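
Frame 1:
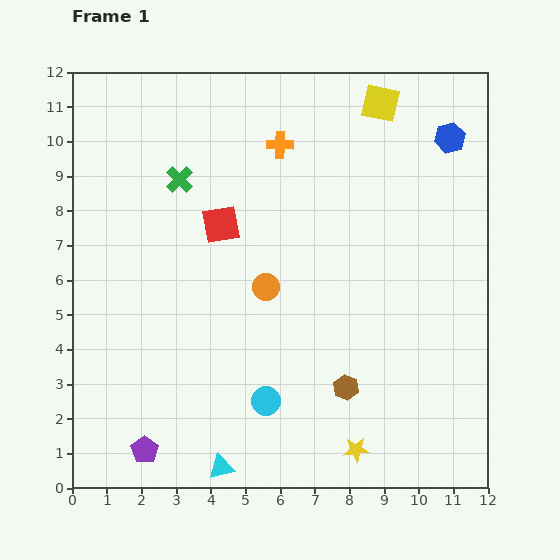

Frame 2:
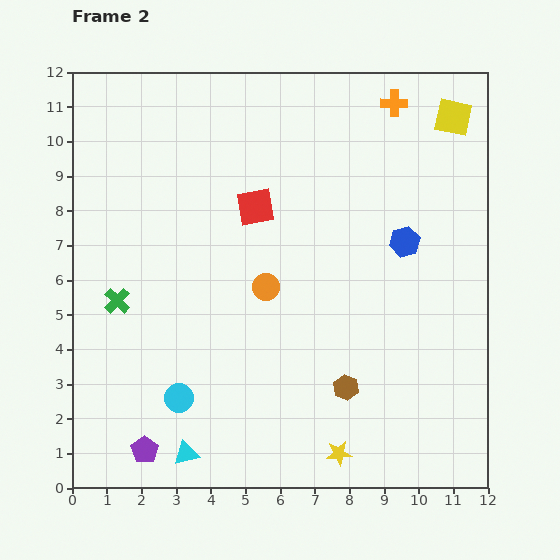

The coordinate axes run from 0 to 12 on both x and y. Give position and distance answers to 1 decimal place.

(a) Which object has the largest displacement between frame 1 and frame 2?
the green cross

(moved 3.9; next 3.5)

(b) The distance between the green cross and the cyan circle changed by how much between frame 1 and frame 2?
-3.6

Distance in frame 1: 6.9. Distance in frame 2: 3.3.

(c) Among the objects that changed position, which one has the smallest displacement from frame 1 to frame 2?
the yellow star

(moved 0.5)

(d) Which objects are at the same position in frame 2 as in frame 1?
the purple pentagon, the brown hexagon, the orange circle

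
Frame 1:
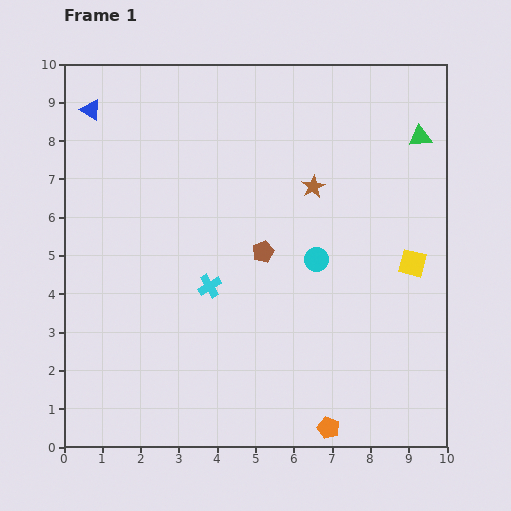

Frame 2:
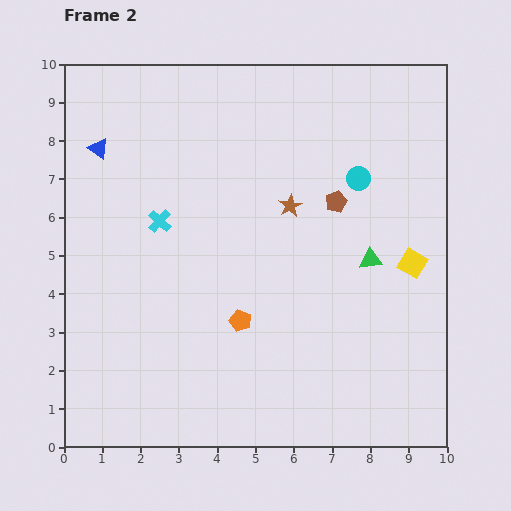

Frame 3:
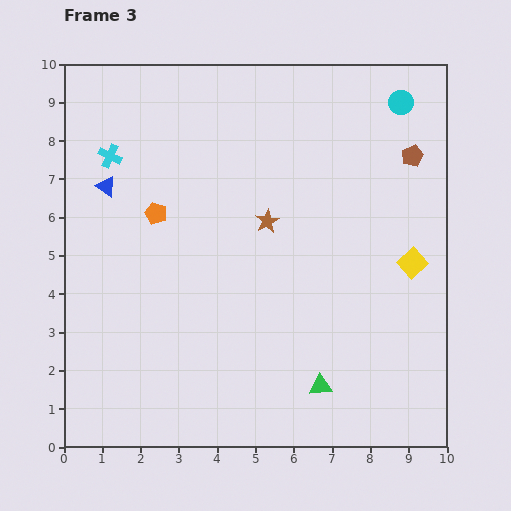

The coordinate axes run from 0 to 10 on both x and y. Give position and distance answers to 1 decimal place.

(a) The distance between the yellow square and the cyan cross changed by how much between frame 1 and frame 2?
+1.4

Distance in frame 1: 5.3. Distance in frame 2: 6.7.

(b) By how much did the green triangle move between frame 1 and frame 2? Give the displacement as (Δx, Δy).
(-1.3, -3.2)

The green triangle was at (9.3, 8.1) in frame 1 and (8.0, 4.9) in frame 2.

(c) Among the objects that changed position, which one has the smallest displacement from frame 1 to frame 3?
the brown star

(moved 1.5)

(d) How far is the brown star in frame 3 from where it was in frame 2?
0.7

The brown star moved from (5.9, 6.3) to (5.3, 5.9), a distance of √(0.6² + 0.4²) ≈ 0.7.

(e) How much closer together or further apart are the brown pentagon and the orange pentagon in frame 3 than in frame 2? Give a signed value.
+2.9

Distance in frame 2: 4.0. Distance in frame 3: 6.9.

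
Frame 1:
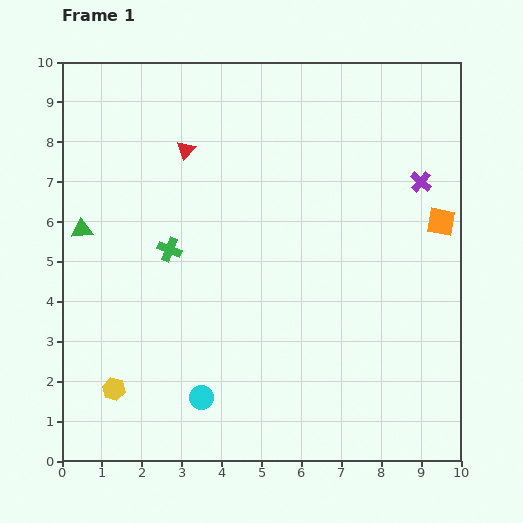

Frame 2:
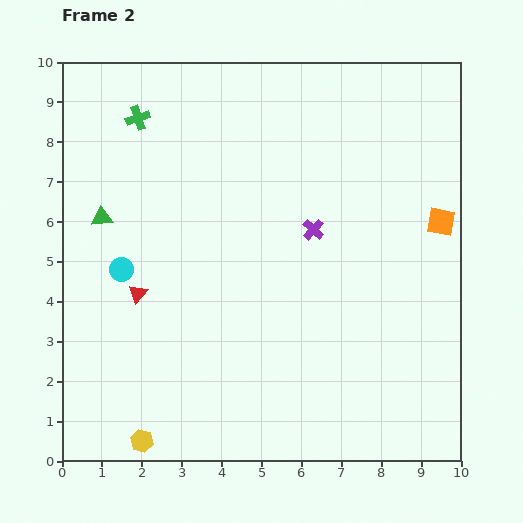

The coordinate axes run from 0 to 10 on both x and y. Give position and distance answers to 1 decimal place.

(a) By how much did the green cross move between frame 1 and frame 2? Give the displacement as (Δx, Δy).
(-0.8, 3.3)

The green cross was at (2.7, 5.3) in frame 1 and (1.9, 8.6) in frame 2.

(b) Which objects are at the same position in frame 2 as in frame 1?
the orange square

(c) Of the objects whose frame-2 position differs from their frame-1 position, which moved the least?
the green triangle

(moved 0.6)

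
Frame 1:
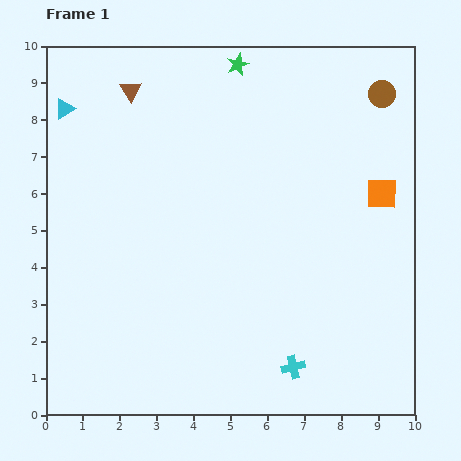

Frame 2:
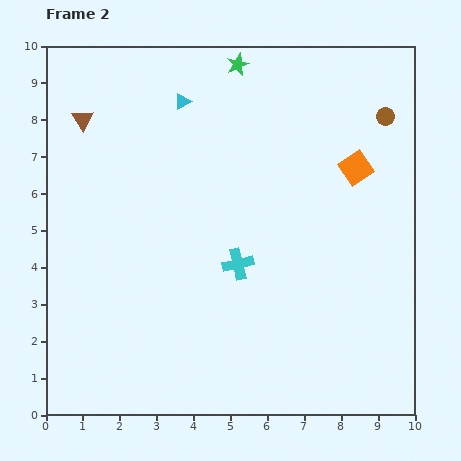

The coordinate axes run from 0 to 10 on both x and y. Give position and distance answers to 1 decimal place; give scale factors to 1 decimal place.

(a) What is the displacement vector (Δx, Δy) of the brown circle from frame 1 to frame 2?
(0.1, -0.6)

The brown circle was at (9.1, 8.7) in frame 1 and (9.2, 8.1) in frame 2.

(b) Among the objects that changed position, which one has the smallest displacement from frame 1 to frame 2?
the brown circle

(moved 0.6)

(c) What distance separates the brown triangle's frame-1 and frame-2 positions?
1.5

The brown triangle moved from (2.3, 8.8) to (1.0, 8.0), a distance of √(1.3² + 0.8²) ≈ 1.5.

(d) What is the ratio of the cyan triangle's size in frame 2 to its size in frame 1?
0.8×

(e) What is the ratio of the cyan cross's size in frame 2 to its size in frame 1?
1.3×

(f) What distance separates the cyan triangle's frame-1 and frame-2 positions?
3.2

The cyan triangle moved from (0.5, 8.3) to (3.7, 8.5), a distance of √(3.2² + 0.2²) ≈ 3.2.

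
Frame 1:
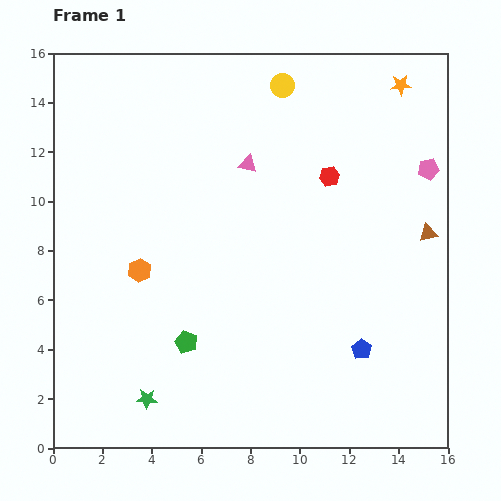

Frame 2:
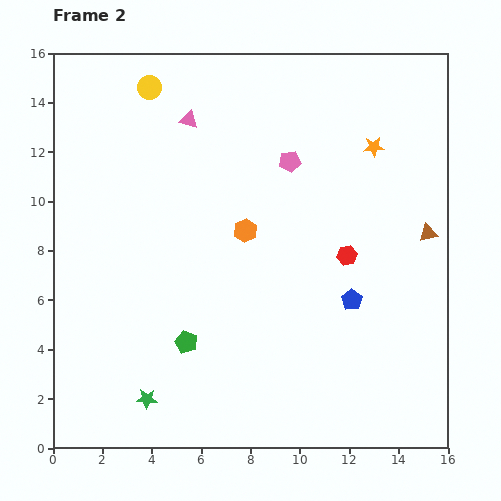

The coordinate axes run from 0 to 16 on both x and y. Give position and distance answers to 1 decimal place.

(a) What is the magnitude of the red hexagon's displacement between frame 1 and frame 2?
3.3

The red hexagon moved from (11.2, 11.0) to (11.9, 7.8), a distance of √(0.7² + 3.2²) ≈ 3.3.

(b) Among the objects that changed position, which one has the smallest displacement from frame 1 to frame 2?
the blue pentagon

(moved 2.0)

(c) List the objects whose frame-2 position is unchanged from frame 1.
the brown triangle, the green star, the green pentagon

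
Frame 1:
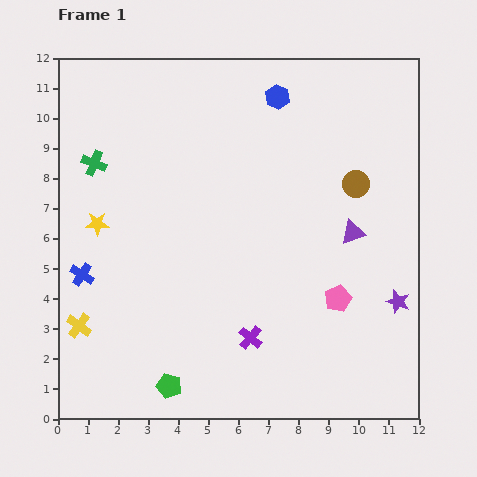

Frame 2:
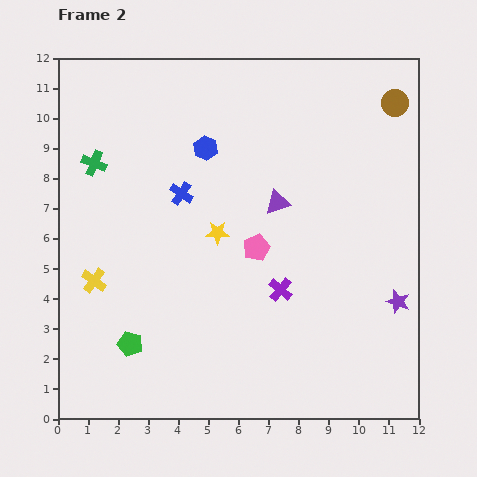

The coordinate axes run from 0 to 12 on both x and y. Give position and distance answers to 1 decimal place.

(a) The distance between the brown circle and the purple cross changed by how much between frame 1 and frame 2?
+1.1

Distance in frame 1: 6.2. Distance in frame 2: 7.3.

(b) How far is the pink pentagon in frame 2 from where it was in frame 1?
3.2

The pink pentagon moved from (9.3, 4.0) to (6.6, 5.7), a distance of √(2.7² + 1.7²) ≈ 3.2.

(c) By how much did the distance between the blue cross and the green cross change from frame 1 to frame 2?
-0.6

Distance in frame 1: 3.7. Distance in frame 2: 3.1.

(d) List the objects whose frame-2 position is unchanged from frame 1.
the green cross, the purple star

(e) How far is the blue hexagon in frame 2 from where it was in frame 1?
2.9

The blue hexagon moved from (7.3, 10.7) to (4.9, 9.0), a distance of √(2.4² + 1.7²) ≈ 2.9.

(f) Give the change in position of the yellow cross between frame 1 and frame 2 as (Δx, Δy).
(0.5, 1.5)

The yellow cross was at (0.7, 3.1) in frame 1 and (1.2, 4.6) in frame 2.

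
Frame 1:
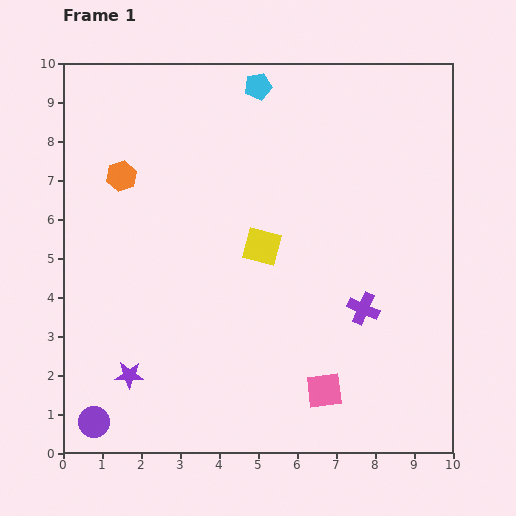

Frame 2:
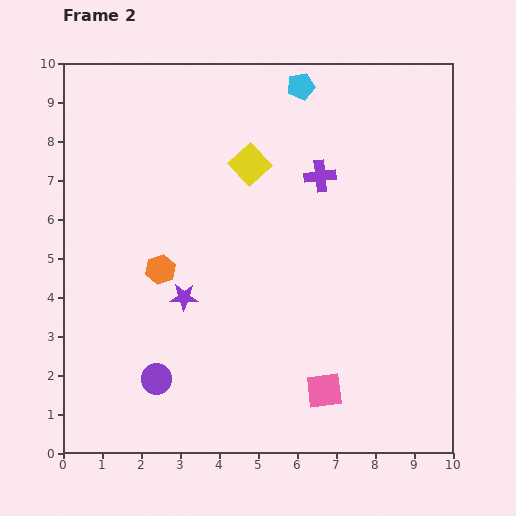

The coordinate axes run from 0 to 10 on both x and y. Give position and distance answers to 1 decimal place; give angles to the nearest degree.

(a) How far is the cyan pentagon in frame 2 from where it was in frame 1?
1.1

The cyan pentagon moved from (5.0, 9.4) to (6.1, 9.4), a distance of √(1.1² + 0.0²) ≈ 1.1.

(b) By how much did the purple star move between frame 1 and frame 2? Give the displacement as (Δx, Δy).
(1.4, 2.0)

The purple star was at (1.7, 2.0) in frame 1 and (3.1, 4.0) in frame 2.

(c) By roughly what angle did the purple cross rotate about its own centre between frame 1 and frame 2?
29° counter-clockwise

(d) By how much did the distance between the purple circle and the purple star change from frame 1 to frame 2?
+0.7

Distance in frame 1: 1.5. Distance in frame 2: 2.2.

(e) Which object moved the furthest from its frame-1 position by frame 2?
the purple cross

(moved 3.6; next 2.6)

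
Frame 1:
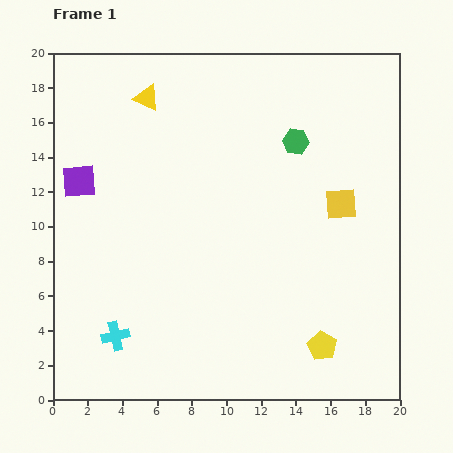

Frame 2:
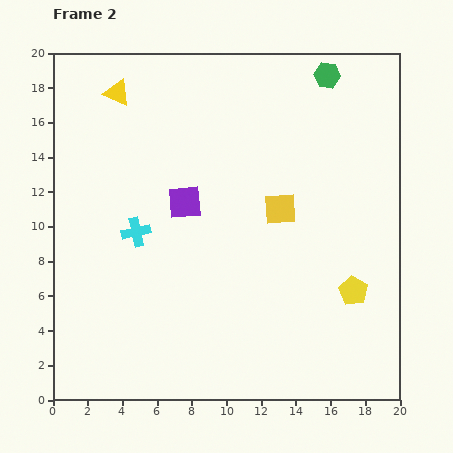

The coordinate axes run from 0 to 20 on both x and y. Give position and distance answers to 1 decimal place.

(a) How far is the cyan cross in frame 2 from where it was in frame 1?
6.1

The cyan cross moved from (3.6, 3.7) to (4.8, 9.7), a distance of √(1.2² + 6.0²) ≈ 6.1.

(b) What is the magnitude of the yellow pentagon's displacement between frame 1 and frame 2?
3.7

The yellow pentagon moved from (15.5, 3.1) to (17.3, 6.3), a distance of √(1.8² + 3.2²) ≈ 3.7.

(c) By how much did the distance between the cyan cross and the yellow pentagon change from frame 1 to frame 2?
+1.1

Distance in frame 1: 11.9. Distance in frame 2: 13.0.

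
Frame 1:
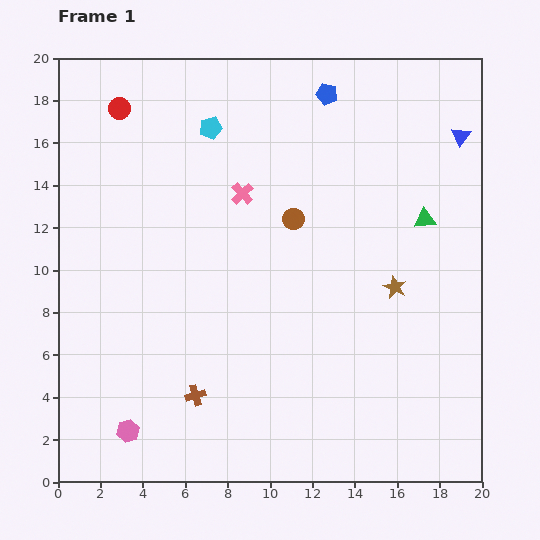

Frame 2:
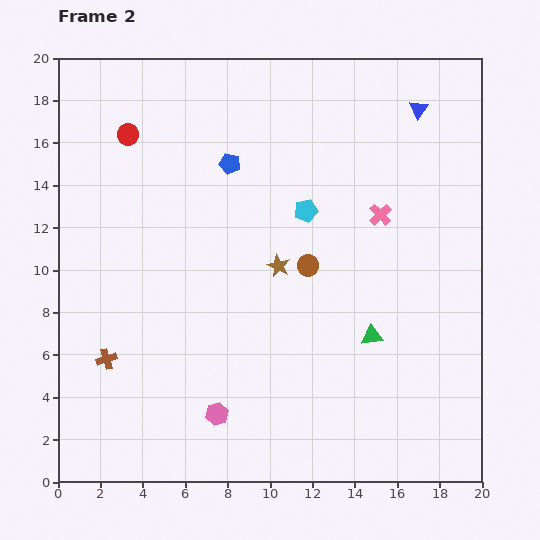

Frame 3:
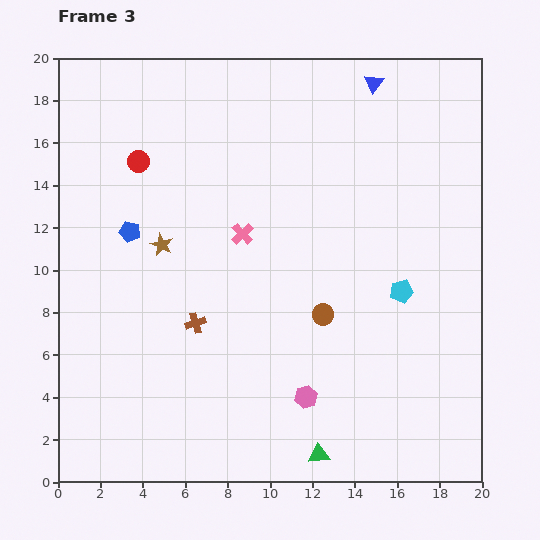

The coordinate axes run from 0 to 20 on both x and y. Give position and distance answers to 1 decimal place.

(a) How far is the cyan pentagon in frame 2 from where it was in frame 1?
6.0

The cyan pentagon moved from (7.2, 16.7) to (11.7, 12.8), a distance of √(4.5² + 3.9²) ≈ 6.0.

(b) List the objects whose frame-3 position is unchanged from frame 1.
none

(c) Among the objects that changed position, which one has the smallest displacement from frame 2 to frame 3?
the red circle

(moved 1.4)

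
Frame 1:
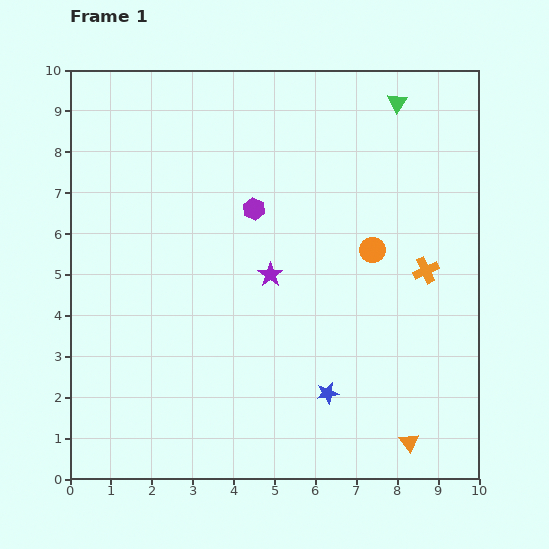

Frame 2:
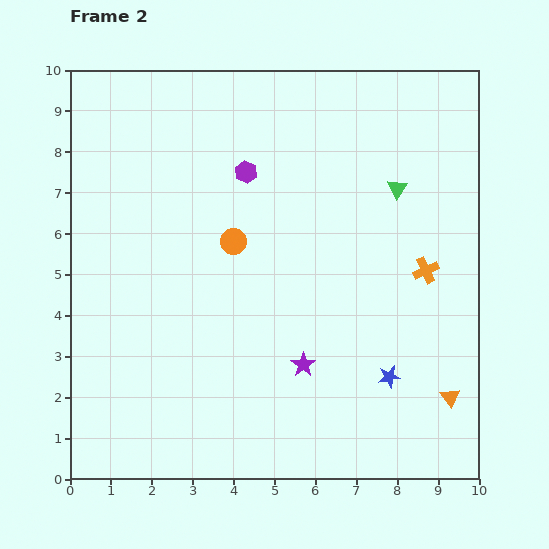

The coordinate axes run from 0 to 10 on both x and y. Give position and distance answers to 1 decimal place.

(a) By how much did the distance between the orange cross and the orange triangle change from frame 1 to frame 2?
-1.0

Distance in frame 1: 4.2. Distance in frame 2: 3.2.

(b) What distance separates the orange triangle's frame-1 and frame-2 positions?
1.5

The orange triangle moved from (8.3, 0.9) to (9.3, 2.0), a distance of √(1.0² + 1.1²) ≈ 1.5.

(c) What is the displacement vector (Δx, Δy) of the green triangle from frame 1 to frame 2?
(0.0, -2.1)

The green triangle was at (8.0, 9.2) in frame 1 and (8.0, 7.1) in frame 2.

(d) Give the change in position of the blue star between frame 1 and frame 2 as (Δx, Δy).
(1.5, 0.4)

The blue star was at (6.3, 2.1) in frame 1 and (7.8, 2.5) in frame 2.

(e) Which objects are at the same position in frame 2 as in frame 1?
the orange cross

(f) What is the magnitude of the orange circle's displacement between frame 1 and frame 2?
3.4

The orange circle moved from (7.4, 5.6) to (4.0, 5.8), a distance of √(3.4² + 0.2²) ≈ 3.4.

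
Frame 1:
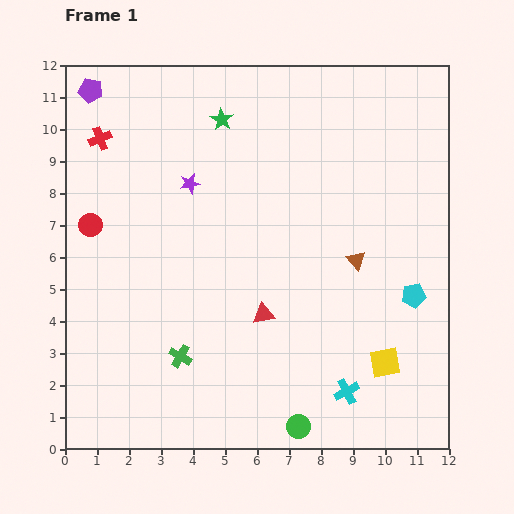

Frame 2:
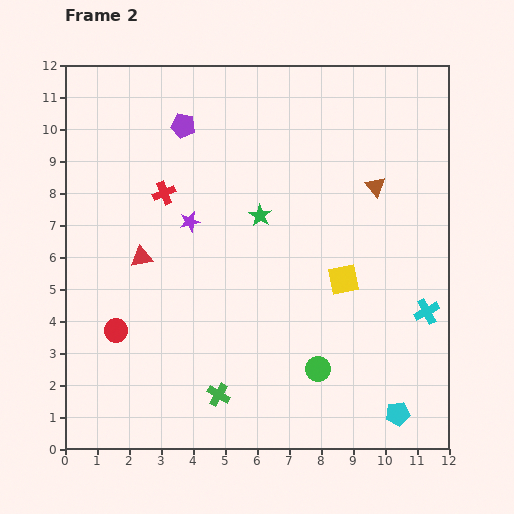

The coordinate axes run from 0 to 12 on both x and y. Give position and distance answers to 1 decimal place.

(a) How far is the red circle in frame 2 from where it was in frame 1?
3.4

The red circle moved from (0.8, 7.0) to (1.6, 3.7), a distance of √(0.8² + 3.3²) ≈ 3.4.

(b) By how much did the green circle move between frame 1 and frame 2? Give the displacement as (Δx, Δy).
(0.6, 1.8)

The green circle was at (7.3, 0.7) in frame 1 and (7.9, 2.5) in frame 2.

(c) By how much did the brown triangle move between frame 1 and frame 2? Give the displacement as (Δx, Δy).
(0.6, 2.3)

The brown triangle was at (9.1, 5.9) in frame 1 and (9.7, 8.2) in frame 2.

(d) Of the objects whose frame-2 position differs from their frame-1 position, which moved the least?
the purple star

(moved 1.2)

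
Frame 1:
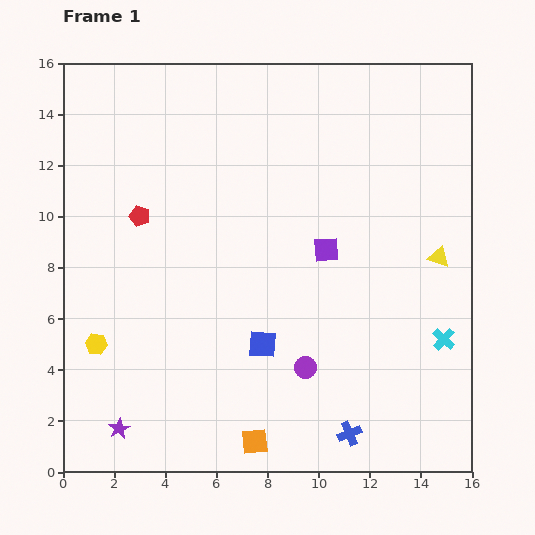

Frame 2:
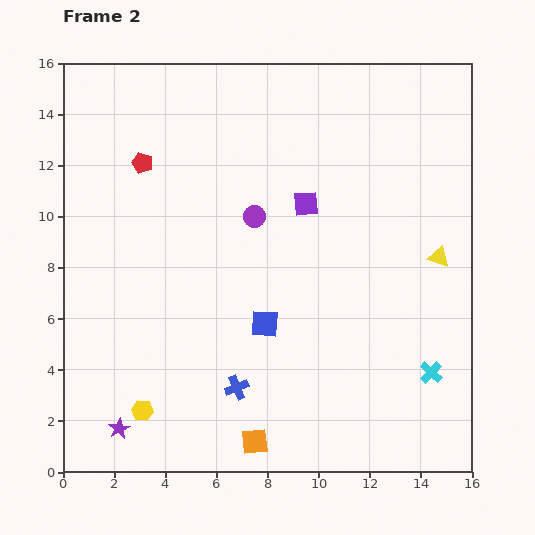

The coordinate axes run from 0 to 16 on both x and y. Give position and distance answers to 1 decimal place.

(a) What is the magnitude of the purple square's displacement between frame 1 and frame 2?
2.0

The purple square moved from (10.3, 8.7) to (9.5, 10.5), a distance of √(0.8² + 1.8²) ≈ 2.0.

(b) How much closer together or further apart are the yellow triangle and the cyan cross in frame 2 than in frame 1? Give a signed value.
+1.3

Distance in frame 1: 3.2. Distance in frame 2: 4.5.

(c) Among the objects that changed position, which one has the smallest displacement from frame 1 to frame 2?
the blue square

(moved 0.8)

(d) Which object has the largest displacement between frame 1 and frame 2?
the purple circle

(moved 6.2; next 4.8)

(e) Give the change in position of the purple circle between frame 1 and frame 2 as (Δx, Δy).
(-2.0, 5.9)

The purple circle was at (9.5, 4.1) in frame 1 and (7.5, 10.0) in frame 2.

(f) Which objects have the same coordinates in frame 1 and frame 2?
the orange square, the purple star, the yellow triangle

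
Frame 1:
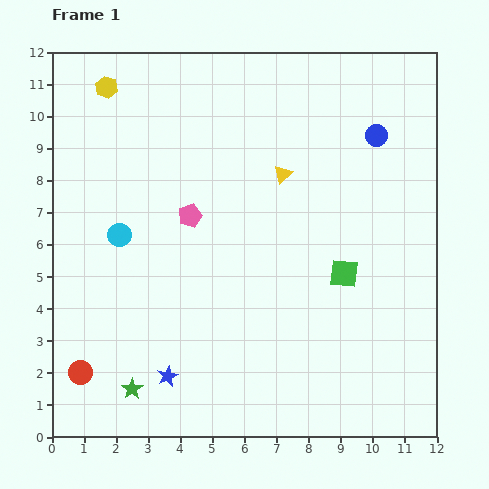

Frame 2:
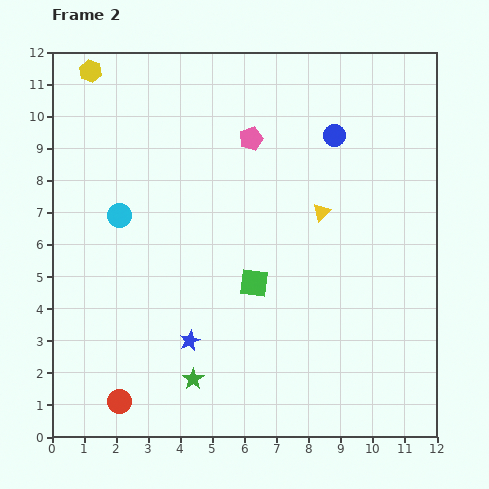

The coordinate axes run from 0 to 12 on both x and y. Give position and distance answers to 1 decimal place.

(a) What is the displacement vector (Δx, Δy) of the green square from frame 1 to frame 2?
(-2.8, -0.3)

The green square was at (9.1, 5.1) in frame 1 and (6.3, 4.8) in frame 2.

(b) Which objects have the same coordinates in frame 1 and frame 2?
none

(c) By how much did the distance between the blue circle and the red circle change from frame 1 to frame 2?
-1.1

Distance in frame 1: 11.8. Distance in frame 2: 10.7.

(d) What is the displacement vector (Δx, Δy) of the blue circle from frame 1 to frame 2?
(-1.3, 0.0)

The blue circle was at (10.1, 9.4) in frame 1 and (8.8, 9.4) in frame 2.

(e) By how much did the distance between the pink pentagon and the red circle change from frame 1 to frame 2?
+3.2

Distance in frame 1: 6.0. Distance in frame 2: 9.2.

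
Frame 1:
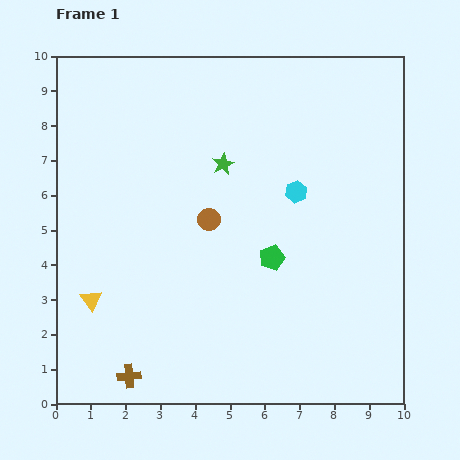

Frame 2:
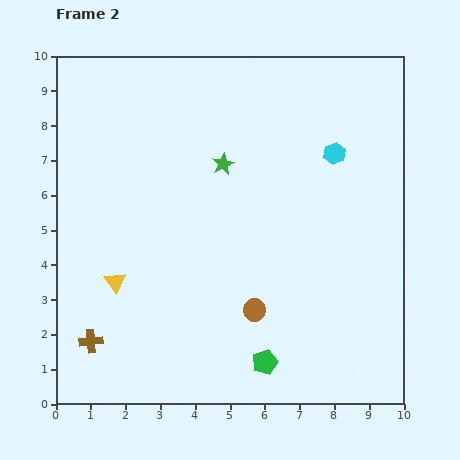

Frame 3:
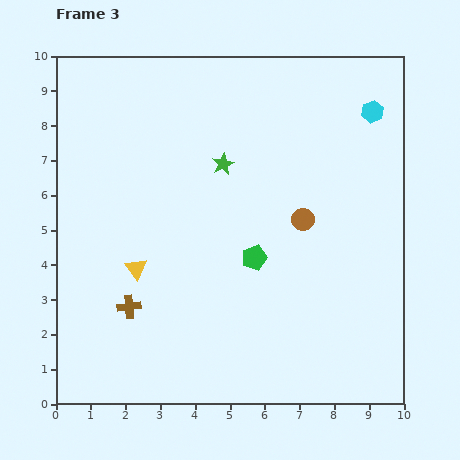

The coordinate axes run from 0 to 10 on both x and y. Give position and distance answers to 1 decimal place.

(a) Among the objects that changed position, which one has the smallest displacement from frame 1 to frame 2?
the yellow triangle

(moved 0.9)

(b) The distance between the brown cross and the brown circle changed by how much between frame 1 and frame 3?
+0.5

Distance in frame 1: 5.1. Distance in frame 3: 5.6.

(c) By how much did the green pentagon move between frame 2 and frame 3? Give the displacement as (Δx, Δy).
(-0.3, 3.0)

The green pentagon was at (6.0, 1.2) in frame 2 and (5.7, 4.2) in frame 3.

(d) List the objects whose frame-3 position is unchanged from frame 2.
the green star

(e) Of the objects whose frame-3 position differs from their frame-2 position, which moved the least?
the yellow triangle

(moved 0.7)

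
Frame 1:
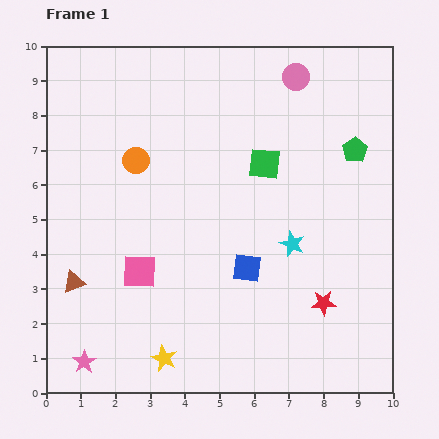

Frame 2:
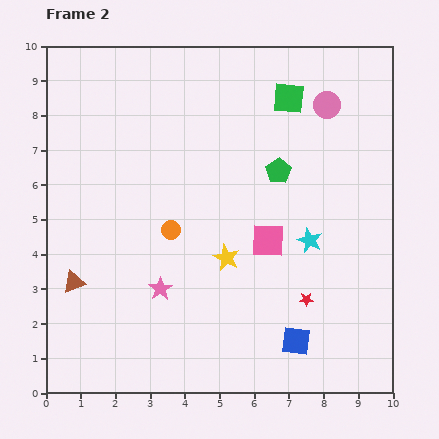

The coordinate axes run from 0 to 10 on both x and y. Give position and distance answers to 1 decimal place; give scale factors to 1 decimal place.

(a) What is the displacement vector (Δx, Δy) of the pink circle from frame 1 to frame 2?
(0.9, -0.8)

The pink circle was at (7.2, 9.1) in frame 1 and (8.1, 8.3) in frame 2.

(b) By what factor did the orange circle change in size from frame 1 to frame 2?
0.7×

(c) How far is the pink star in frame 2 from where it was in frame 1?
3.0

The pink star moved from (1.1, 0.9) to (3.3, 3.0), a distance of √(2.2² + 2.1²) ≈ 3.0.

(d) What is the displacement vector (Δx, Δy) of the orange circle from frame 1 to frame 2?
(1.0, -2.0)

The orange circle was at (2.6, 6.7) in frame 1 and (3.6, 4.7) in frame 2.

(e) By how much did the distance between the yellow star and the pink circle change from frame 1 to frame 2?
-3.6

Distance in frame 1: 8.9. Distance in frame 2: 5.3.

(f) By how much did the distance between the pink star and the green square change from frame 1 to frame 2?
-1.1

Distance in frame 1: 7.7. Distance in frame 2: 6.6.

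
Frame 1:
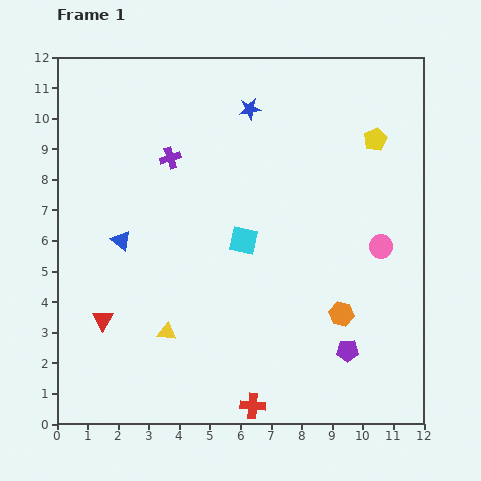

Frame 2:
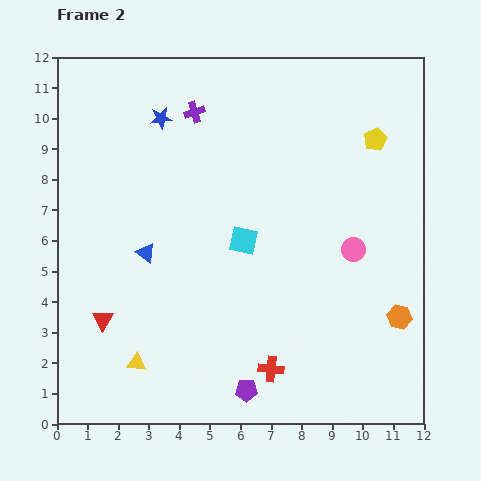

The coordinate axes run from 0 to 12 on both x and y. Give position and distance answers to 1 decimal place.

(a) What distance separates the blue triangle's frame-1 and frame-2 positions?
0.9

The blue triangle moved from (2.1, 6.0) to (2.9, 5.6), a distance of √(0.8² + 0.4²) ≈ 0.9.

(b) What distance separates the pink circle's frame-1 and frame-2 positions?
0.9

The pink circle moved from (10.6, 5.8) to (9.7, 5.7), a distance of √(0.9² + 0.1²) ≈ 0.9.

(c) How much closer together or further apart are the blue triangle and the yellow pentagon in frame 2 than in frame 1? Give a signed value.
-0.5

Distance in frame 1: 8.9. Distance in frame 2: 8.4.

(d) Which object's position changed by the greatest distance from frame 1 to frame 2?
the purple pentagon

(moved 3.5; next 2.9)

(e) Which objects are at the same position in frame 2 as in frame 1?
the cyan square, the yellow pentagon, the red triangle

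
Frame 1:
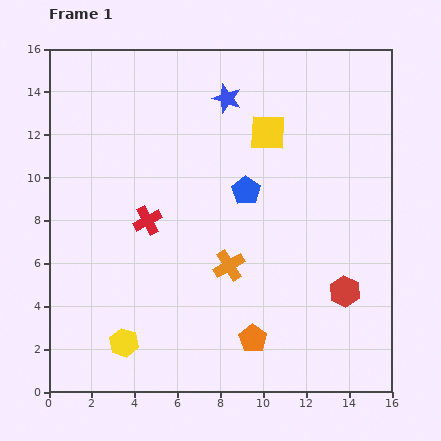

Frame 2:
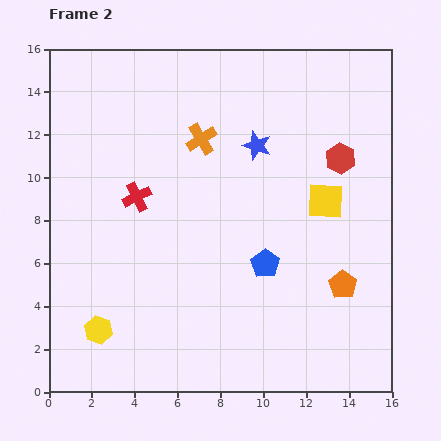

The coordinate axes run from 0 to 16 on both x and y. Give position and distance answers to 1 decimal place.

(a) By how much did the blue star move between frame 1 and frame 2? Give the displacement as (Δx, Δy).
(1.4, -2.2)

The blue star was at (8.3, 13.7) in frame 1 and (9.7, 11.5) in frame 2.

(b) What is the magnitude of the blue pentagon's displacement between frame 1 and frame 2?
3.5

The blue pentagon moved from (9.2, 9.4) to (10.1, 6.0), a distance of √(0.9² + 3.4²) ≈ 3.5.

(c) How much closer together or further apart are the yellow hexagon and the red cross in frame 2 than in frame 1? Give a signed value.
+0.7

Distance in frame 1: 5.8. Distance in frame 2: 6.5.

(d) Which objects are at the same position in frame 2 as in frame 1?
none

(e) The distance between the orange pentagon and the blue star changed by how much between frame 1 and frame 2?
-3.7

Distance in frame 1: 11.3. Distance in frame 2: 7.6.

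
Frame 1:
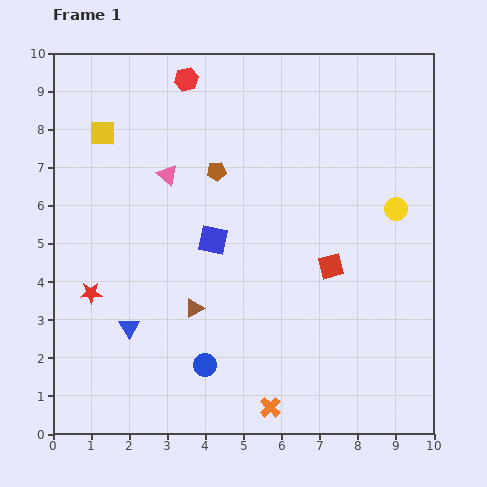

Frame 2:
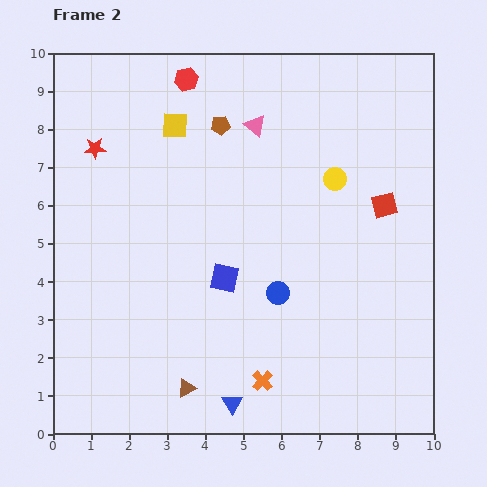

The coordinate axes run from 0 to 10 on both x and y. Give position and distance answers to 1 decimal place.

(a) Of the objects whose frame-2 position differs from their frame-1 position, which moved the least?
the orange cross

(moved 0.7)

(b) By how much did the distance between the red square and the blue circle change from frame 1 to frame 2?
-0.6

Distance in frame 1: 4.2. Distance in frame 2: 3.6.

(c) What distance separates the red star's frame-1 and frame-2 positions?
3.8

The red star moved from (1.0, 3.7) to (1.1, 7.5), a distance of √(0.1² + 3.8²) ≈ 3.8.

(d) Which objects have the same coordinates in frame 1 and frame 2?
the red hexagon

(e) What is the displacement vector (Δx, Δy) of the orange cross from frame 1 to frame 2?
(-0.2, 0.7)

The orange cross was at (5.7, 0.7) in frame 1 and (5.5, 1.4) in frame 2.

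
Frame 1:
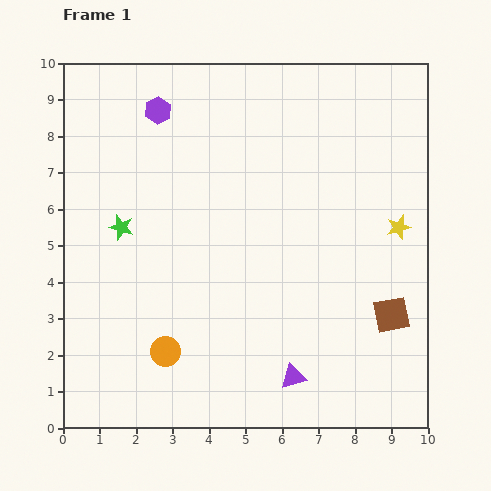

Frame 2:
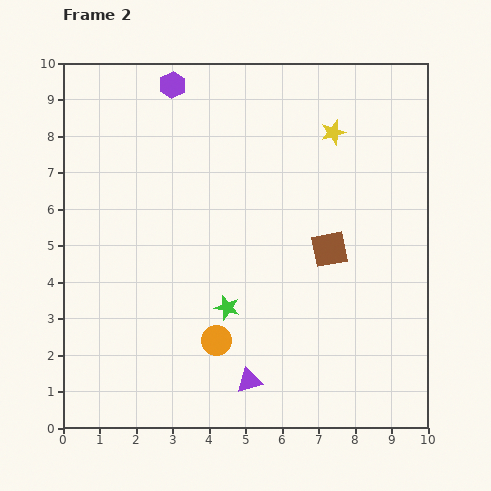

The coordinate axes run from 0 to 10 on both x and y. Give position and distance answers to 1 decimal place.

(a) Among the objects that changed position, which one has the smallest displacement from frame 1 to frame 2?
the purple hexagon

(moved 0.8)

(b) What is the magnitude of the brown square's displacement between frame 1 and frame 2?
2.5

The brown square moved from (9.0, 3.1) to (7.3, 4.9), a distance of √(1.7² + 1.8²) ≈ 2.5.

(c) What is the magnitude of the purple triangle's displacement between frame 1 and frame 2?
1.2

The purple triangle moved from (6.3, 1.4) to (5.1, 1.3), a distance of √(1.2² + 0.1²) ≈ 1.2.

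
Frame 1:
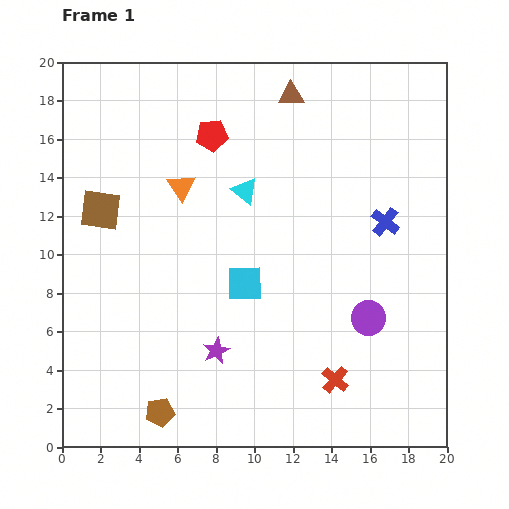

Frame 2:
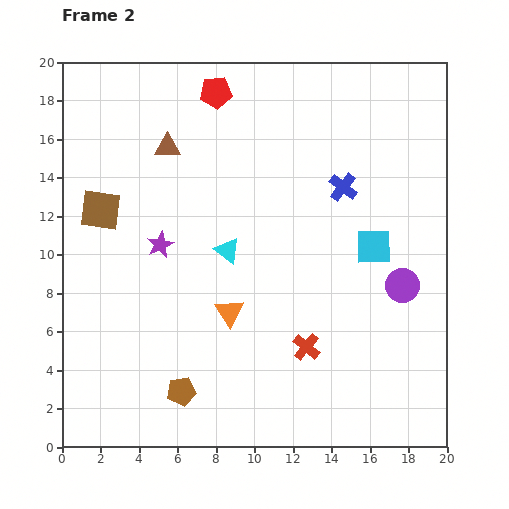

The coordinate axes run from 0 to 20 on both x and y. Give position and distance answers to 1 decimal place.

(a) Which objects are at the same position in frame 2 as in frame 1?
the brown square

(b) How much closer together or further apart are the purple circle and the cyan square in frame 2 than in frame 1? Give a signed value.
-4.1

Distance in frame 1: 6.6. Distance in frame 2: 2.5.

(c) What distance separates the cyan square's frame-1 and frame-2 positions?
7.0

The cyan square moved from (9.5, 8.5) to (16.2, 10.4), a distance of √(6.7² + 1.9²) ≈ 7.0.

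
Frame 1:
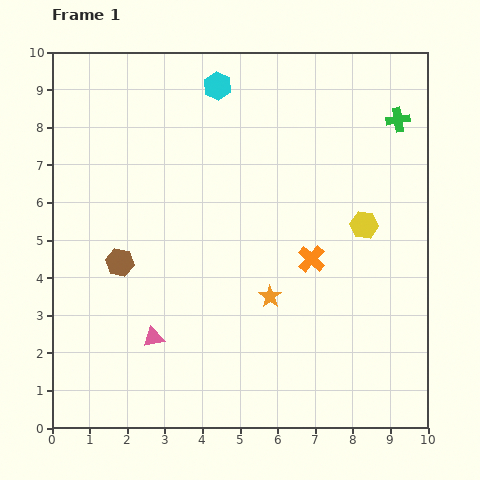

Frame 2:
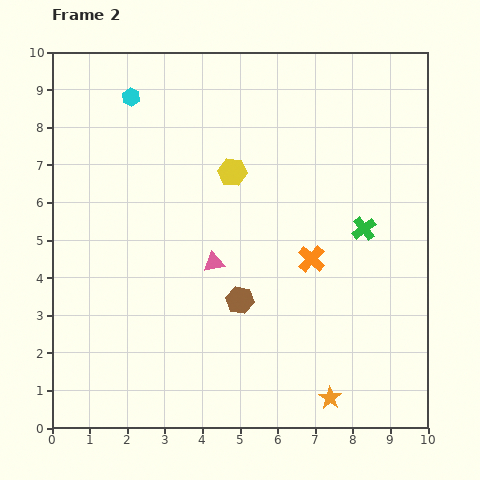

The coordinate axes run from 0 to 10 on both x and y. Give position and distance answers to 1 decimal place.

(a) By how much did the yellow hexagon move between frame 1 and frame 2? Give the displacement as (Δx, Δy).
(-3.5, 1.4)

The yellow hexagon was at (8.3, 5.4) in frame 1 and (4.8, 6.8) in frame 2.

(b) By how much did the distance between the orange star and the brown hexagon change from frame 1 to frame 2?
-0.6

Distance in frame 1: 4.1. Distance in frame 2: 3.5.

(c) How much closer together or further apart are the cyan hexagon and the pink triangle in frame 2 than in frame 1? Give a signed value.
-2.0

Distance in frame 1: 6.9. Distance in frame 2: 4.9.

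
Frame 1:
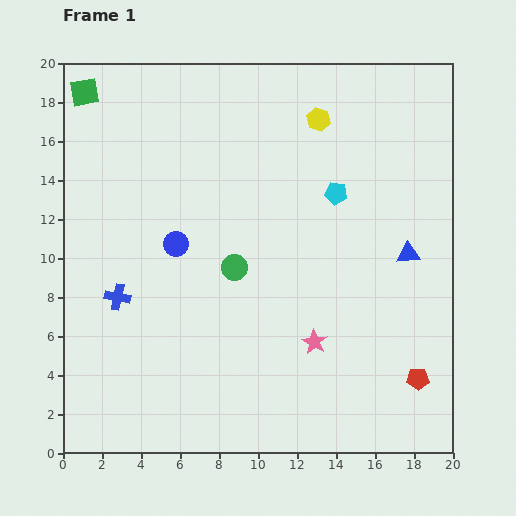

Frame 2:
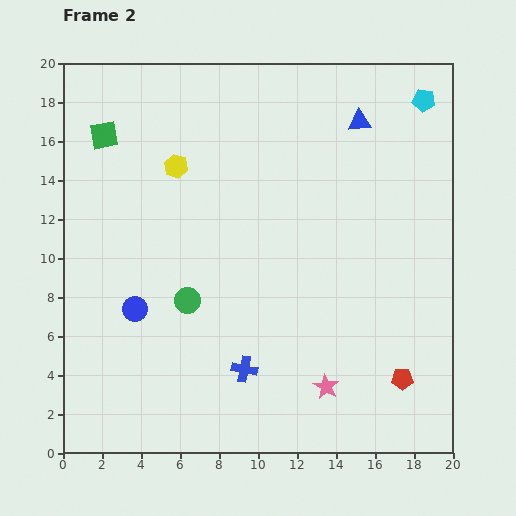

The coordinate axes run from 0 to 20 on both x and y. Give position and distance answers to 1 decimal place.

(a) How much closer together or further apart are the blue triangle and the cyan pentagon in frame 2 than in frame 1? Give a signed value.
-1.3

Distance in frame 1: 4.8. Distance in frame 2: 3.5.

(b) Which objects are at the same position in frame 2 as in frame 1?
none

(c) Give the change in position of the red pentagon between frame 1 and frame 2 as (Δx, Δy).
(-0.8, 0.0)

The red pentagon was at (18.2, 3.8) in frame 1 and (17.4, 3.8) in frame 2.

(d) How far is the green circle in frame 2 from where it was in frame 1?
2.9

The green circle moved from (8.8, 9.5) to (6.4, 7.8), a distance of √(2.4² + 1.7²) ≈ 2.9.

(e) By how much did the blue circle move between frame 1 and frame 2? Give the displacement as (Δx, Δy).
(-2.1, -3.3)

The blue circle was at (5.8, 10.7) in frame 1 and (3.7, 7.4) in frame 2.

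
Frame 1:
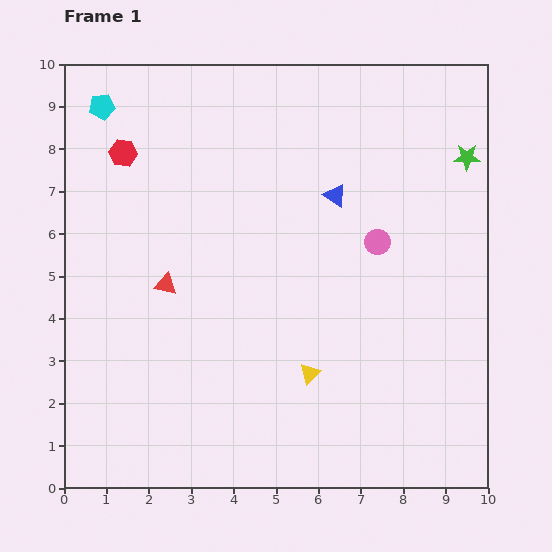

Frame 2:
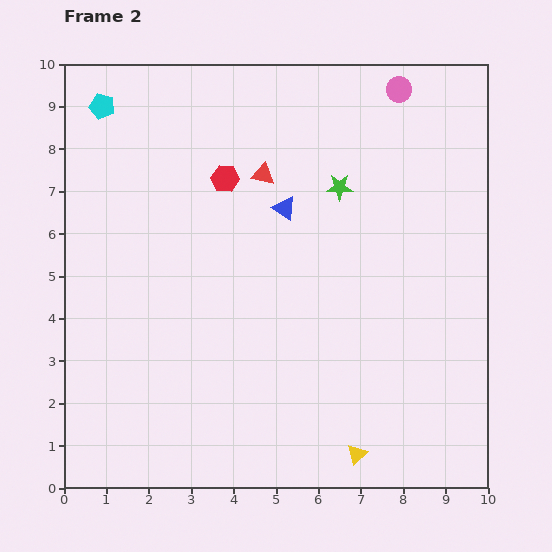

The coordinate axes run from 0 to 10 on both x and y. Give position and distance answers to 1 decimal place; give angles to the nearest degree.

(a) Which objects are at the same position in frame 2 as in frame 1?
the cyan pentagon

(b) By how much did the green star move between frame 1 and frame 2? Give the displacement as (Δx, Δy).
(-3.0, -0.7)

The green star was at (9.5, 7.8) in frame 1 and (6.5, 7.1) in frame 2.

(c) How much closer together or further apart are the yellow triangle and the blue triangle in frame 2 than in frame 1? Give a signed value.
+1.8

Distance in frame 1: 4.2. Distance in frame 2: 6.0.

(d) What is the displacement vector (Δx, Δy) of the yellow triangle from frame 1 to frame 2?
(1.1, -1.9)

The yellow triangle was at (5.8, 2.7) in frame 1 and (6.9, 0.8) in frame 2.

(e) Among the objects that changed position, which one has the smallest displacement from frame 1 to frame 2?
the blue triangle

(moved 1.2)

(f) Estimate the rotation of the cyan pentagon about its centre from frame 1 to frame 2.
23° clockwise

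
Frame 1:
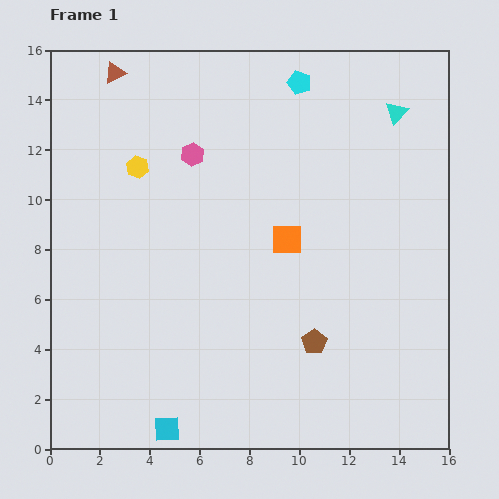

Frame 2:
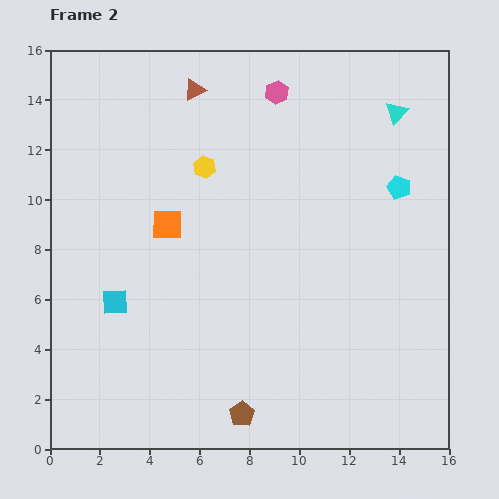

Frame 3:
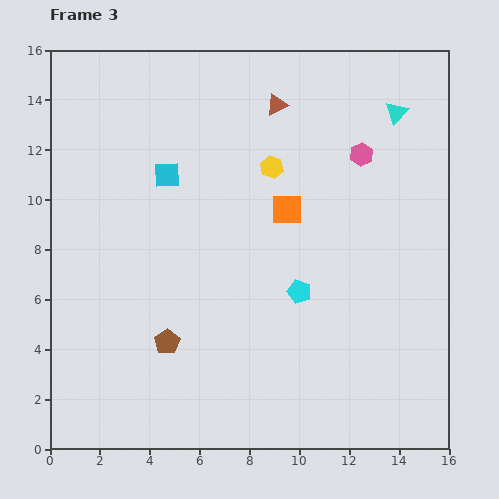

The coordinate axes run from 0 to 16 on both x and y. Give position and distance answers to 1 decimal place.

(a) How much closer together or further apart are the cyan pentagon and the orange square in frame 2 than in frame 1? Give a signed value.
+3.1

Distance in frame 1: 6.3. Distance in frame 2: 9.4.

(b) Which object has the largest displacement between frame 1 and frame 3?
the cyan square

(moved 10.2; next 8.4)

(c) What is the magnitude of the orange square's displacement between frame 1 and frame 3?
1.2

The orange square moved from (9.5, 8.4) to (9.5, 9.6), a distance of √(0.0² + 1.2²) ≈ 1.2.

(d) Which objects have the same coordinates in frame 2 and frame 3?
the cyan triangle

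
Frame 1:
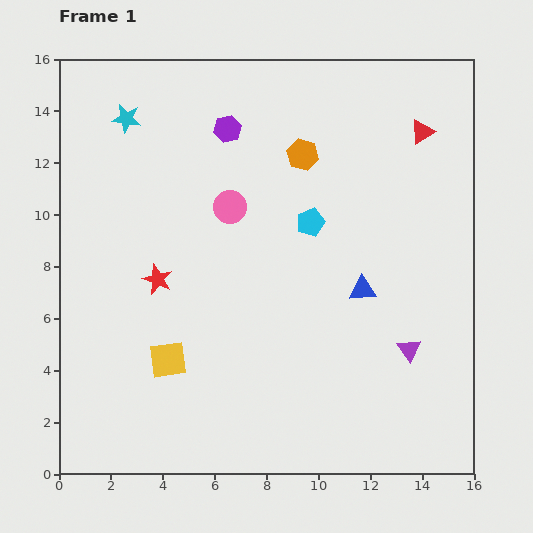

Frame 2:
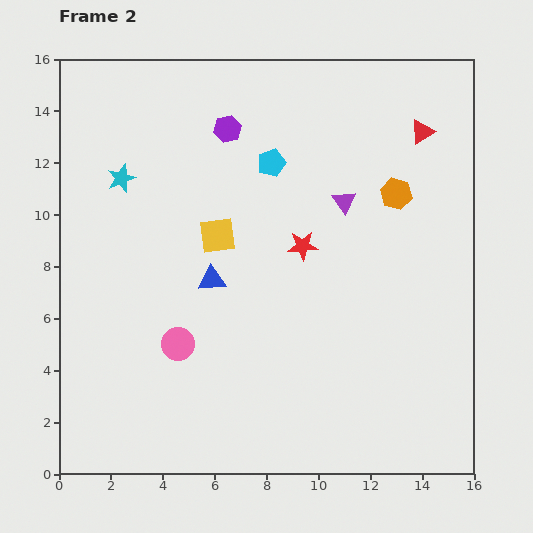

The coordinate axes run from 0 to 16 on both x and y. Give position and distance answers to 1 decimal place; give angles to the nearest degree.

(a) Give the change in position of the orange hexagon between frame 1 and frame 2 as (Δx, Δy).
(3.6, -1.5)

The orange hexagon was at (9.4, 12.3) in frame 1 and (13.0, 10.8) in frame 2.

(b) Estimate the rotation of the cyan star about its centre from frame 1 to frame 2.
30° counter-clockwise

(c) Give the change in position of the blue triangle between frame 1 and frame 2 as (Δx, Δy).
(-5.8, 0.4)

The blue triangle was at (11.7, 7.1) in frame 1 and (5.9, 7.5) in frame 2.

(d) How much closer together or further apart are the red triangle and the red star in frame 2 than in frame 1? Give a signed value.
-5.3

Distance in frame 1: 11.7. Distance in frame 2: 6.4.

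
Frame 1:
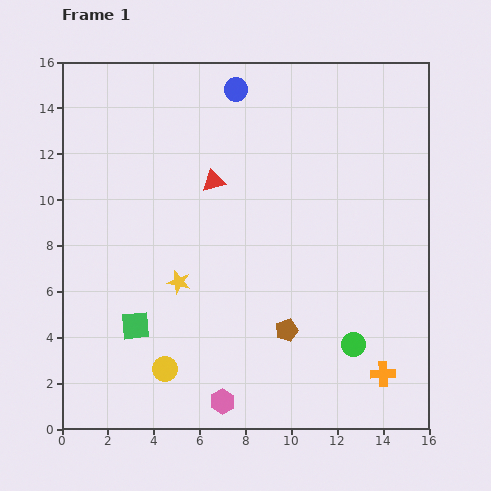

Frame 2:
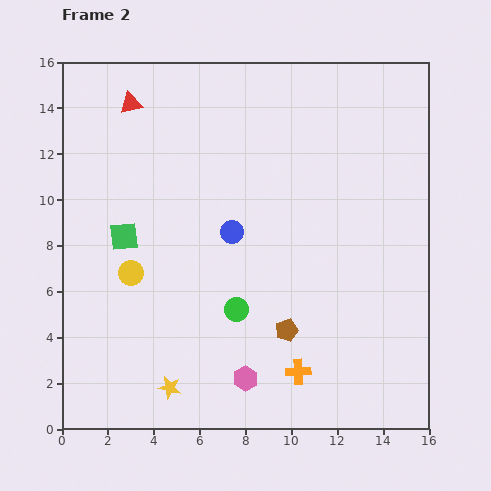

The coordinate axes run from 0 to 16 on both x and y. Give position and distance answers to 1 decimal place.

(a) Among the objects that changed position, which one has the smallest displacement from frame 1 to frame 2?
the pink hexagon

(moved 1.4)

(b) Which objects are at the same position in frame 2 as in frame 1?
the brown pentagon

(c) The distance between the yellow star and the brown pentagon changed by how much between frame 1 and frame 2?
+0.6

Distance in frame 1: 5.1. Distance in frame 2: 5.7.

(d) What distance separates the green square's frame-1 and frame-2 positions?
3.9

The green square moved from (3.2, 4.5) to (2.7, 8.4), a distance of √(0.5² + 3.9²) ≈ 3.9.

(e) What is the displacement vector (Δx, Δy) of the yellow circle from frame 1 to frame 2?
(-1.5, 4.2)

The yellow circle was at (4.5, 2.6) in frame 1 and (3.0, 6.8) in frame 2.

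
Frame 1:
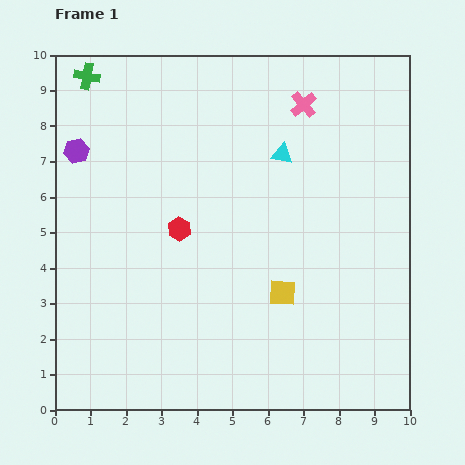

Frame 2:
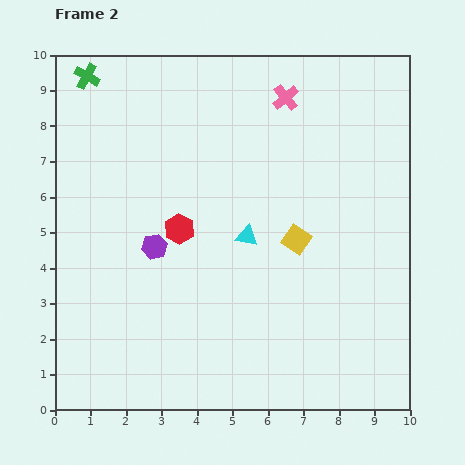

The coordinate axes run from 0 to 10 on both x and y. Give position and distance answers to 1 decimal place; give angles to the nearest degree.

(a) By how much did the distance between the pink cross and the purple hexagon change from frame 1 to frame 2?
-0.9

Distance in frame 1: 6.5. Distance in frame 2: 5.6.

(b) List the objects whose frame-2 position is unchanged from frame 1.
the green cross, the red hexagon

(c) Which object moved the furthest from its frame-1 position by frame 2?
the purple hexagon

(moved 3.5; next 2.5)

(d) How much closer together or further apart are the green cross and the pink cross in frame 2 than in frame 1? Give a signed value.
-0.6

Distance in frame 1: 6.2. Distance in frame 2: 5.6.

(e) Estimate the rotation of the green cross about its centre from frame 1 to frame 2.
18° clockwise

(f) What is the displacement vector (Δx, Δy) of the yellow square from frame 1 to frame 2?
(0.4, 1.5)

The yellow square was at (6.4, 3.3) in frame 1 and (6.8, 4.8) in frame 2.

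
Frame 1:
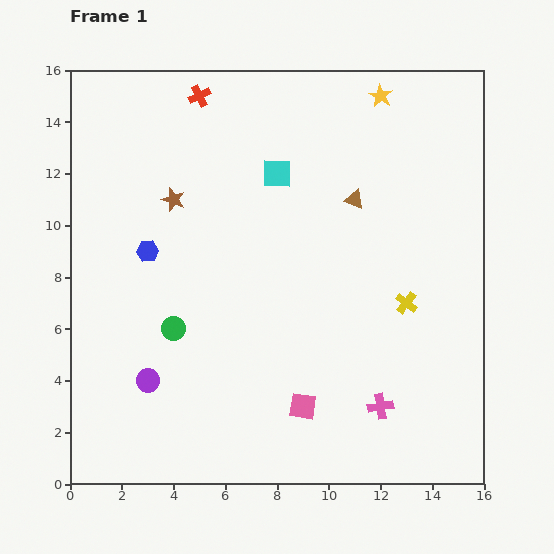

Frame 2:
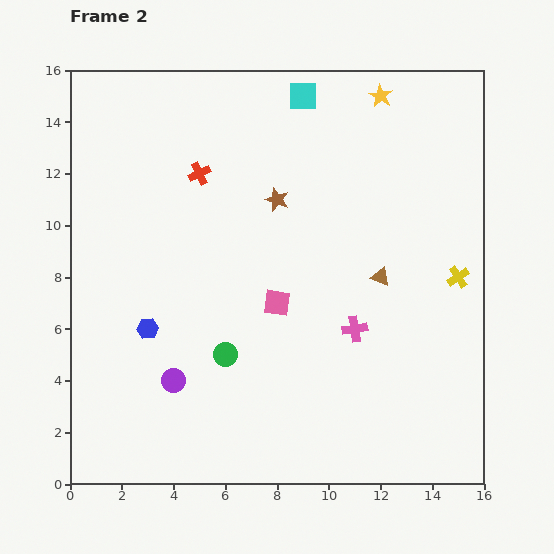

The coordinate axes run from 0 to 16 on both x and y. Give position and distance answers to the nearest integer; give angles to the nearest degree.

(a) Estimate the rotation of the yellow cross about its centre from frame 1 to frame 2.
19° clockwise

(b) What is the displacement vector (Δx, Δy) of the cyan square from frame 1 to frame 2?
(1, 3)

The cyan square was at (8, 12) in frame 1 and (9, 15) in frame 2.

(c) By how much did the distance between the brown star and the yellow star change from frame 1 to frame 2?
-3

Distance in frame 1: 9. Distance in frame 2: 6.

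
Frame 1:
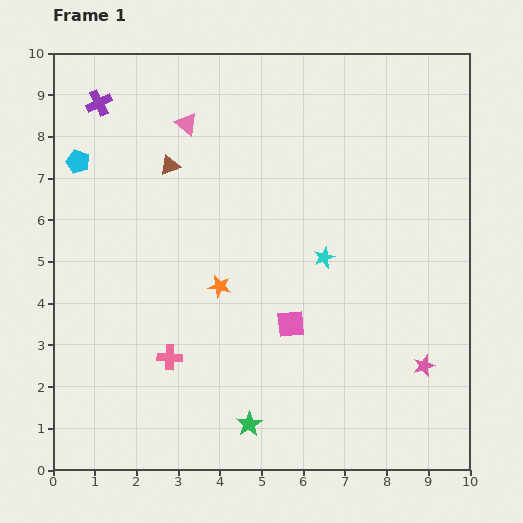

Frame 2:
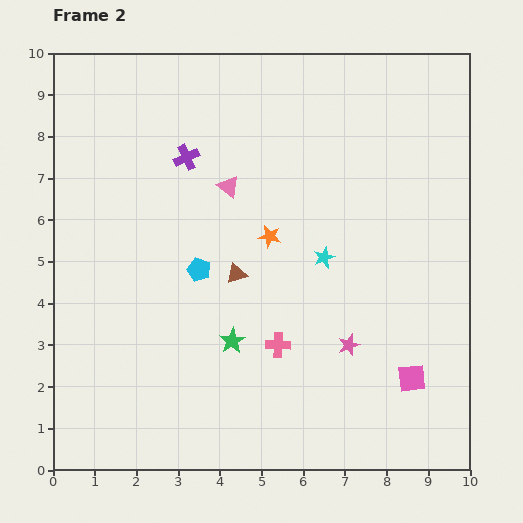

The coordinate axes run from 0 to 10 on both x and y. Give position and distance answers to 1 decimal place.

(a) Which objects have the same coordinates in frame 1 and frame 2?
the cyan star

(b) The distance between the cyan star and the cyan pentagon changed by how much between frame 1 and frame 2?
-3.3

Distance in frame 1: 6.3. Distance in frame 2: 3.0.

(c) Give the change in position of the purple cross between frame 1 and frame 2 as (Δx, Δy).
(2.1, -1.3)

The purple cross was at (1.1, 8.8) in frame 1 and (3.2, 7.5) in frame 2.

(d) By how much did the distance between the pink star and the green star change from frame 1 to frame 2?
-1.6

Distance in frame 1: 4.4. Distance in frame 2: 2.8.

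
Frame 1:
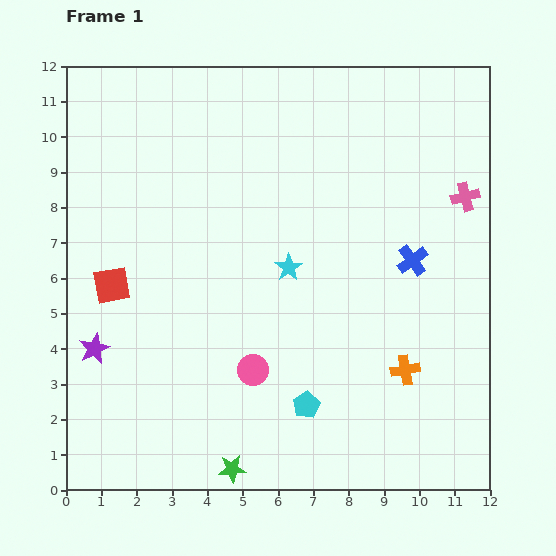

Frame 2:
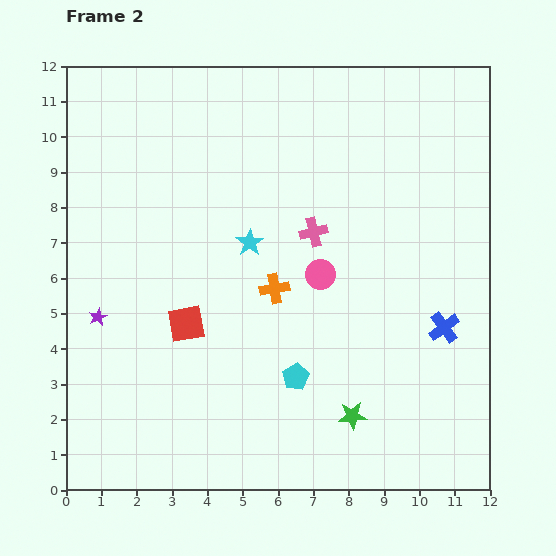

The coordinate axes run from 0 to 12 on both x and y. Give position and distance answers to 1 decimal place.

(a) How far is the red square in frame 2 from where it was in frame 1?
2.4

The red square moved from (1.3, 5.8) to (3.4, 4.7), a distance of √(2.1² + 1.1²) ≈ 2.4.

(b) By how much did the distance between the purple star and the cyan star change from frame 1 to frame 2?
-1.2

Distance in frame 1: 6.0. Distance in frame 2: 4.8.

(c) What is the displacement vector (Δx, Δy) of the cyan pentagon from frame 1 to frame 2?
(-0.3, 0.8)

The cyan pentagon was at (6.8, 2.4) in frame 1 and (6.5, 3.2) in frame 2.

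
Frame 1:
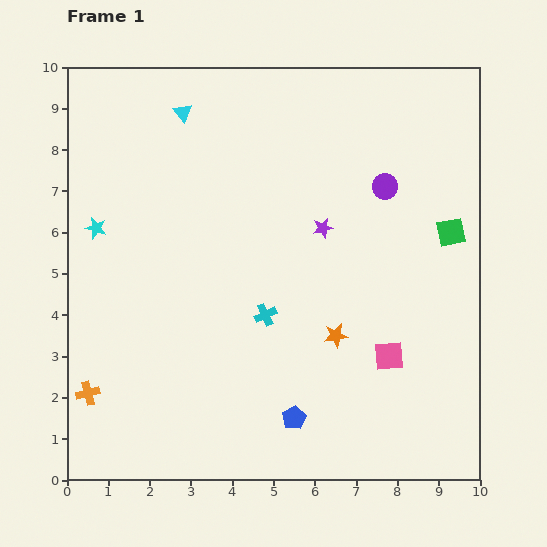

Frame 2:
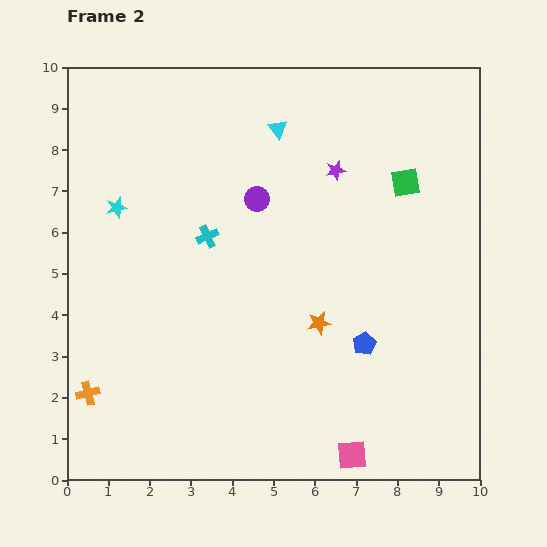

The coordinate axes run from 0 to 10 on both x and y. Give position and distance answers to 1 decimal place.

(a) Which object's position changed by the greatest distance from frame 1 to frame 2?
the purple circle

(moved 3.1; next 2.6)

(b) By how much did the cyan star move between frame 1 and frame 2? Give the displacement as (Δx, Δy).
(0.5, 0.5)

The cyan star was at (0.7, 6.1) in frame 1 and (1.2, 6.6) in frame 2.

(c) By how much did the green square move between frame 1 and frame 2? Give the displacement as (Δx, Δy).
(-1.1, 1.2)

The green square was at (9.3, 6.0) in frame 1 and (8.2, 7.2) in frame 2.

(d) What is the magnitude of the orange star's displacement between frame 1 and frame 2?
0.5

The orange star moved from (6.5, 3.5) to (6.1, 3.8), a distance of √(0.4² + 0.3²) ≈ 0.5.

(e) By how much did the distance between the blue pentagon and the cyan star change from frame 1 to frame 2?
+0.2

Distance in frame 1: 6.6. Distance in frame 2: 6.8.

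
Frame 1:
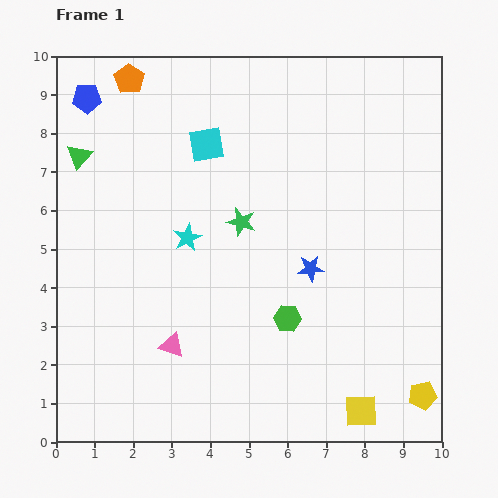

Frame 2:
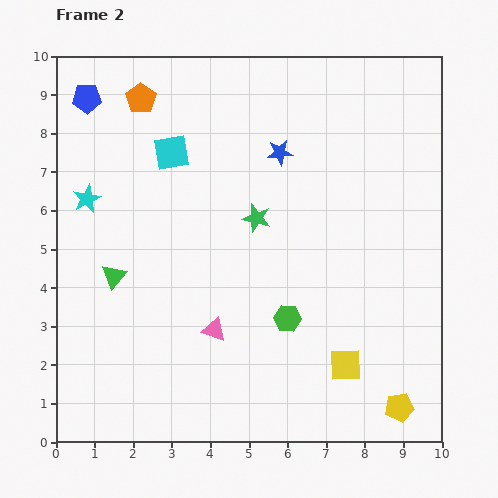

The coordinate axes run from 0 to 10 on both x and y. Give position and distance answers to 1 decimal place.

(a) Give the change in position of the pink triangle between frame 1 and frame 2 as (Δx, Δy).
(1.1, 0.4)

The pink triangle was at (3.0, 2.5) in frame 1 and (4.1, 2.9) in frame 2.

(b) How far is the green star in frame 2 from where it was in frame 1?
0.4

The green star moved from (4.8, 5.7) to (5.2, 5.8), a distance of √(0.4² + 0.1²) ≈ 0.4.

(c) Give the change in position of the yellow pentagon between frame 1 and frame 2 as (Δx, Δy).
(-0.6, -0.3)

The yellow pentagon was at (9.5, 1.2) in frame 1 and (8.9, 0.9) in frame 2.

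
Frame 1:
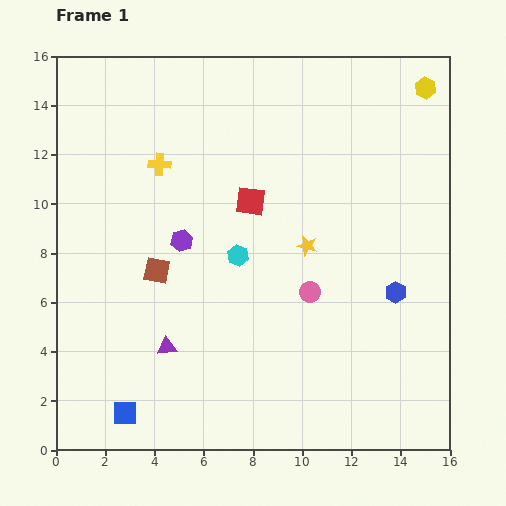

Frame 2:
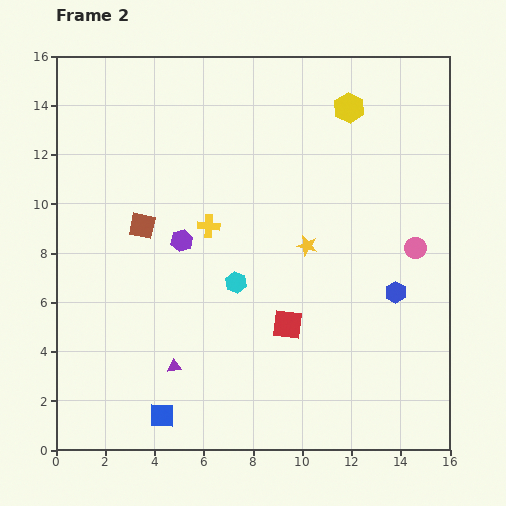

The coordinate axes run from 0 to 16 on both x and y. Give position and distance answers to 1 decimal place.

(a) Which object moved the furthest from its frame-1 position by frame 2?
the red square

(moved 5.2; next 4.7)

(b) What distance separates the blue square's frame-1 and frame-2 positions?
1.5

The blue square moved from (2.8, 1.5) to (4.3, 1.4), a distance of √(1.5² + 0.1²) ≈ 1.5.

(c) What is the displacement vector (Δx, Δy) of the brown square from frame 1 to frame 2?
(-0.6, 1.8)

The brown square was at (4.1, 7.3) in frame 1 and (3.5, 9.1) in frame 2.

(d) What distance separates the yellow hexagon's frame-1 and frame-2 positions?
3.2

The yellow hexagon moved from (15.0, 14.7) to (11.9, 13.9), a distance of √(3.1² + 0.8²) ≈ 3.2.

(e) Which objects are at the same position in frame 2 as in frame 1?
the yellow star, the blue hexagon, the purple hexagon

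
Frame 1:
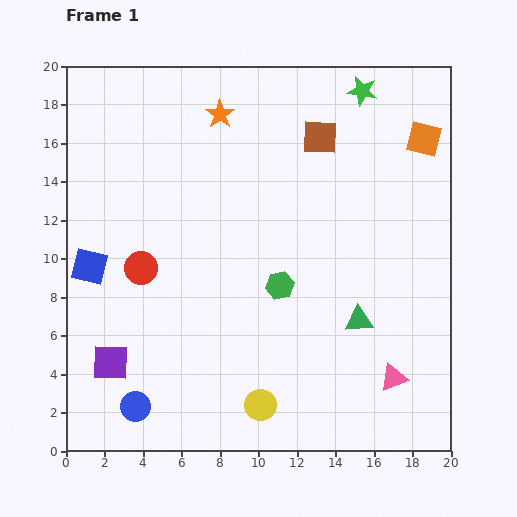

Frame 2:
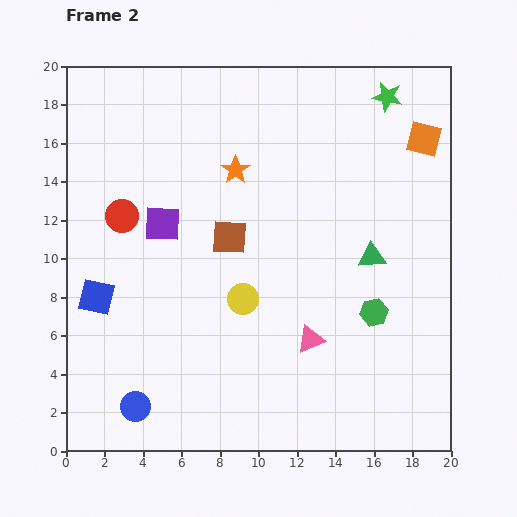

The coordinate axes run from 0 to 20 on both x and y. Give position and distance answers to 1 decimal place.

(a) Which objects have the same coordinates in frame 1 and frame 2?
the orange square, the blue circle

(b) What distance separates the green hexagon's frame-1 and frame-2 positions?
5.1

The green hexagon moved from (11.1, 8.6) to (16.0, 7.2), a distance of √(4.9² + 1.4²) ≈ 5.1.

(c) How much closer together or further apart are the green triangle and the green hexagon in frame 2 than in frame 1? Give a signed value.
-1.6

Distance in frame 1: 4.5. Distance in frame 2: 2.9.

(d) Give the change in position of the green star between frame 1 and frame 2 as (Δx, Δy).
(1.3, -0.3)

The green star was at (15.4, 18.7) in frame 1 and (16.7, 18.4) in frame 2.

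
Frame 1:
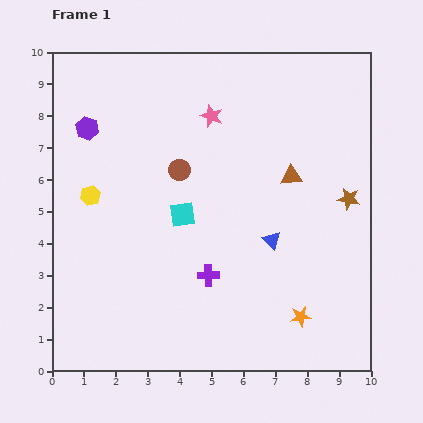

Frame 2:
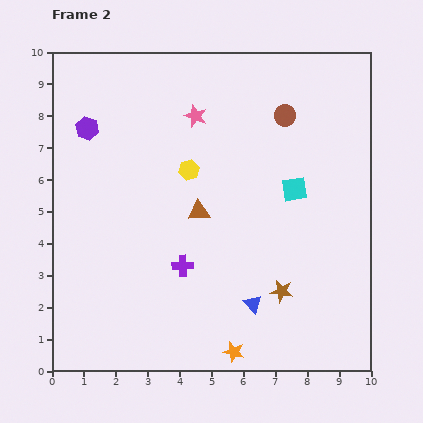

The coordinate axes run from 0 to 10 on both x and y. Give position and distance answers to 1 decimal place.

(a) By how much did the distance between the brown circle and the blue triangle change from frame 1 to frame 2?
+2.4

Distance in frame 1: 3.6. Distance in frame 2: 6.0.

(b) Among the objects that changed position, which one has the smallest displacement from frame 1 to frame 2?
the pink star

(moved 0.5)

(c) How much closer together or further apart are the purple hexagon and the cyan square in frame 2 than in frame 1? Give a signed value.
+2.8

Distance in frame 1: 4.0. Distance in frame 2: 6.8.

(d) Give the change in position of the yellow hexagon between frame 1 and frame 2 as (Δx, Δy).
(3.1, 0.8)

The yellow hexagon was at (1.2, 5.5) in frame 1 and (4.3, 6.3) in frame 2.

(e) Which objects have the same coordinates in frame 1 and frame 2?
the purple hexagon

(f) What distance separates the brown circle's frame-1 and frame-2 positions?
3.7

The brown circle moved from (4.0, 6.3) to (7.3, 8.0), a distance of √(3.3² + 1.7²) ≈ 3.7.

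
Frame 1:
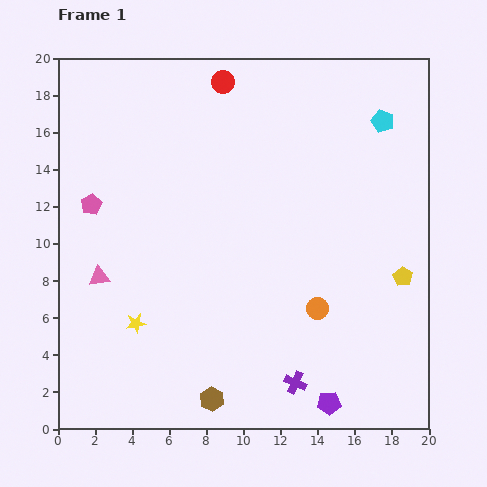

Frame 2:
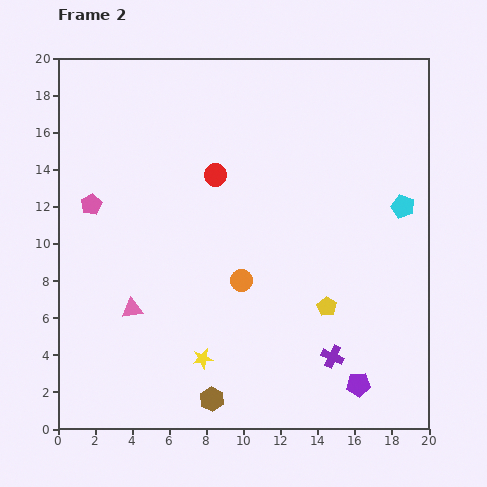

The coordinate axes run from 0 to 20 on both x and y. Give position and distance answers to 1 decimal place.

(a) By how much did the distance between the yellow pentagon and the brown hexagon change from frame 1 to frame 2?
-4.2

Distance in frame 1: 12.2. Distance in frame 2: 8.0.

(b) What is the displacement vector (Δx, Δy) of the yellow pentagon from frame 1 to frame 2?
(-4.1, -1.6)

The yellow pentagon was at (18.6, 8.2) in frame 1 and (14.5, 6.6) in frame 2.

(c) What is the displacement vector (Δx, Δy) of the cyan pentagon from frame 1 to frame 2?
(1.1, -4.6)

The cyan pentagon was at (17.5, 16.6) in frame 1 and (18.6, 12.0) in frame 2.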